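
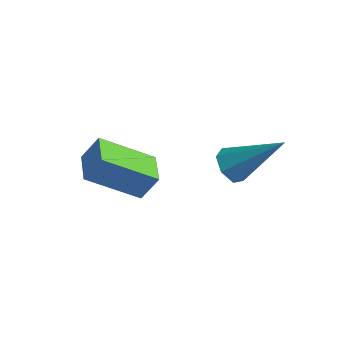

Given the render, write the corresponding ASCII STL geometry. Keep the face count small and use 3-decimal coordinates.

solid 
facet normal -0.628 0.774 -0.073
outer loop
vertex 0.028 -0.962 -1.135
vertex 0.41 -0.574 -0.308
vertex 1.366 0.022 -2.214
endloop
endfacet
facet normal -0.386 -0.392 -0.835
outer loop
vertex 2.07 -0.846 -2.132
vertex 0.028 -0.962 -1.135
vertex 1.366 0.022 -2.214
endloop
endfacet
facet normal -0.628 0.775 -0.073
outer loop
vertex 1.366 0.022 -2.214
vertex 0.41 -0.574 -0.308
vertex 1.748 0.409 -1.387
endloop
endfacet
facet normal 0.676 0.497 -0.545
outer loop
vertex 1.748 0.409 -1.387
vertex 2.07 -0.846 -2.132
vertex 1.366 0.022 -2.214
endloop
endfacet
facet normal -0.676 -0.496 0.545
outer loop
vertex 0.028 -0.962 -1.135
vertex 1.114 -1.442 -0.226
vertex 0.41 -0.574 -0.308
endloop
endfacet
facet normal -0.386 -0.392 -0.835
outer loop
vertex 0.732 -1.829 -1.053
vertex 0.028 -0.962 -1.135
vertex 2.07 -0.846 -2.132
endloop
endfacet
facet normal -0.676 -0.497 0.545
outer loop
vertex 0.732 -1.829 -1.053
vertex 1.114 -1.442 -0.226
vertex 0.028 -0.962 -1.135
endloop
endfacet
facet normal 0.386 0.392 0.835
outer loop
vertex 0.41 -0.574 -0.308
vertex 1.114 -1.442 -0.226
vertex 1.748 0.409 -1.387
endloop
endfacet
facet normal 0.675 0.497 -0.545
outer loop
vertex 2.452 -0.458 -1.305
vertex 2.07 -0.846 -2.132
vertex 1.748 0.409 -1.387
endloop
endfacet
facet normal 0.385 0.392 0.835
outer loop
vertex 1.748 0.409 -1.387
vertex 1.114 -1.442 -0.226
vertex 2.452 -0.458 -1.305
endloop
endfacet
facet normal 0.628 -0.775 0.073
outer loop
vertex 2.452 -0.458 -1.305
vertex 0.732 -1.829 -1.053
vertex 2.07 -0.846 -2.132
endloop
endfacet
facet normal 0.628 -0.775 0.072
outer loop
vertex 1.114 -1.442 -0.226
vertex 0.732 -1.829 -1.053
vertex 2.452 -0.458 -1.305
endloop
endfacet
facet normal -0.675 -0.336 -0.657
outer loop
vertex 3.55 1.94 -3.024
vertex 3.133 2.45 -2.856
vertex 3.611 2.435 -3.34
endloop
endfacet
facet normal 0.887 -0.321 -0.332
outer loop
vertex 3.55 1.94 -3.024
vertex 3.611 2.435 -3.34
vertex 4.587 3.17 -1.444
endloop
endfacet
facet normal -0.676 -0.334 -0.657
outer loop
vertex 3.611 2.435 -3.34
vertex 3.133 2.45 -2.856
vertex 3.313 2.941 -3.291
endloop
endfacet
facet normal 0.701 0.465 -0.541
outer loop
vertex 3.611 2.435 -3.34
vertex 3.313 2.941 -3.291
vertex 4.587 3.17 -1.444
endloop
endfacet
facet normal -0.676 -0.334 -0.657
outer loop
vertex 3.313 2.941 -3.291
vertex 3.133 2.45 -2.856
vertex 2.88 3.079 -2.915
endloop
endfacet
facet normal 0.128 0.970 -0.208
outer loop
vertex 3.313 2.941 -3.291
vertex 2.88 3.079 -2.915
vertex 4.587 3.17 -1.444
endloop
endfacet
facet normal -0.676 -0.334 -0.657
outer loop
vertex 2.88 3.079 -2.915
vertex 3.133 2.45 -2.856
vertex 2.637 2.743 -2.494
endloop
endfacet
facet normal -0.403 0.814 0.417
outer loop
vertex 2.88 3.079 -2.915
vertex 2.637 2.743 -2.494
vertex 4.587 3.17 -1.444
endloop
endfacet
facet normal -0.677 -0.335 -0.656
outer loop
vertex 2.637 2.743 -2.494
vertex 3.133 2.45 -2.856
vertex 2.769 2.187 -2.346
endloop
endfacet
facet normal -0.490 0.114 0.864
outer loop
vertex 2.637 2.743 -2.494
vertex 2.769 2.187 -2.346
vertex 4.587 3.17 -1.444
endloop
endfacet
facet normal -0.677 -0.335 -0.656
outer loop
vertex 2.769 2.187 -2.346
vertex 3.133 2.45 -2.856
vertex 3.175 1.829 -2.582
endloop
endfacet
facet normal -0.069 -0.602 0.795
outer loop
vertex 2.769 2.187 -2.346
vertex 3.175 1.829 -2.582
vertex 4.587 3.17 -1.444
endloop
endfacet
facet normal -0.675 -0.336 -0.657
outer loop
vertex 3.175 1.829 -2.582
vertex 3.133 2.45 -2.856
vertex 3.55 1.94 -3.024
endloop
endfacet
facet normal 0.545 -0.796 0.262
outer loop
vertex 3.175 1.829 -2.582
vertex 3.55 1.94 -3.024
vertex 4.587 3.17 -1.444
endloop
endfacet

endsolid


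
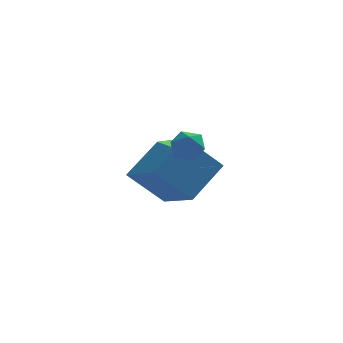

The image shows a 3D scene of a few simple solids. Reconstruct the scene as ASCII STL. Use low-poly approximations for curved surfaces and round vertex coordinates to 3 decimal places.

solid 
facet normal -0.699 -0.067 0.712
outer loop
vertex 2.324 1.042 0.977
vertex 3.464 2.172 2.203
vertex 1.38 2.818 0.218
endloop
endfacet
facet normal -0.564 -0.559 -0.607
outer loop
vertex 2.736 2.948 -1.163
vertex 2.324 1.042 0.977
vertex 1.38 2.818 0.218
endloop
endfacet
facet normal -0.699 -0.067 0.712
outer loop
vertex 1.38 2.818 0.218
vertex 3.464 2.172 2.203
vertex 2.52 3.948 1.444
endloop
endfacet
facet normal -0.439 0.826 -0.353
outer loop
vertex 2.52 3.948 1.444
vertex 2.736 2.948 -1.163
vertex 1.38 2.818 0.218
endloop
endfacet
facet normal 0.439 -0.826 0.353
outer loop
vertex 2.324 1.042 0.977
vertex 4.82 2.302 0.822
vertex 3.464 2.172 2.203
endloop
endfacet
facet normal -0.564 -0.559 -0.607
outer loop
vertex 3.68 1.172 -0.404
vertex 2.324 1.042 0.977
vertex 2.736 2.948 -1.163
endloop
endfacet
facet normal 0.439 -0.826 0.353
outer loop
vertex 3.68 1.172 -0.404
vertex 4.82 2.302 0.822
vertex 2.324 1.042 0.977
endloop
endfacet
facet normal 0.564 0.559 0.607
outer loop
vertex 3.464 2.172 2.203
vertex 4.82 2.302 0.822
vertex 2.52 3.948 1.444
endloop
endfacet
facet normal -0.439 0.826 -0.353
outer loop
vertex 3.876 4.078 0.063
vertex 2.736 2.948 -1.163
vertex 2.52 3.948 1.444
endloop
endfacet
facet normal 0.564 0.559 0.607
outer loop
vertex 2.52 3.948 1.444
vertex 4.82 2.302 0.822
vertex 3.876 4.078 0.063
endloop
endfacet
facet normal 0.699 0.067 -0.712
outer loop
vertex 3.876 4.078 0.063
vertex 3.68 1.172 -0.404
vertex 2.736 2.948 -1.163
endloop
endfacet
facet normal 0.699 0.067 -0.712
outer loop
vertex 4.82 2.302 0.822
vertex 3.68 1.172 -0.404
vertex 3.876 4.078 0.063
endloop
endfacet
facet normal -0.255 0.910 -0.327
outer loop
vertex 3.387 -0.725 2.417
vertex 2.9 -0.685 2.909
vertex 3.543 -0.458 3.039
endloop
endfacet
facet normal 0.438 0.781 -0.445
outer loop
vertex 3.387 -0.725 2.417
vertex 3.543 -0.458 3.039
vertex 3.988 -0.887 2.724
endloop
endfacet
facet normal 0.488 0.197 -0.851
outer loop
vertex 3.387 -0.725 2.417
vertex 3.988 -0.887 2.724
vertex 3.621 -1.379 2.4
endloop
endfacet
facet normal -0.174 -0.037 -0.984
outer loop
vertex 3.387 -0.725 2.417
vertex 3.621 -1.379 2.4
vertex 2.948 -1.253 2.514
endloop
endfacet
facet normal -0.633 0.405 -0.660
outer loop
vertex 3.387 -0.725 2.417
vertex 2.948 -1.253 2.514
vertex 2.9 -0.685 2.909
endloop
endfacet
facet normal 0.746 0.640 0.183
outer loop
vertex 3.988 -0.887 2.724
vertex 3.543 -0.458 3.039
vertex 3.872 -0.947 3.406
endloop
endfacet
facet normal -0.375 0.849 0.372
outer loop
vertex 3.543 -0.458 3.039
vertex 2.9 -0.685 2.909
vertex 3.199 -0.821 3.52
endloop
endfacet
facet normal -0.986 0.031 -0.165
outer loop
vertex 2.9 -0.685 2.909
vertex 2.948 -1.253 2.514
vertex 2.832 -1.313 3.196
endloop
endfacet
facet normal -0.244 -0.682 -0.689
outer loop
vertex 2.948 -1.253 2.514
vertex 3.621 -1.379 2.4
vertex 3.277 -1.742 2.881
endloop
endfacet
facet normal 0.827 -0.305 -0.473
outer loop
vertex 3.621 -1.379 2.4
vertex 3.988 -0.887 2.724
vertex 3.92 -1.515 3.011
endloop
endfacet
facet normal 0.174 0.037 0.984
outer loop
vertex 3.433 -1.475 3.503
vertex 3.872 -0.947 3.406
vertex 3.199 -0.821 3.52
endloop
endfacet
facet normal -0.488 -0.197 0.851
outer loop
vertex 3.433 -1.475 3.503
vertex 3.199 -0.821 3.52
vertex 2.832 -1.313 3.196
endloop
endfacet
facet normal -0.438 -0.781 0.445
outer loop
vertex 3.433 -1.475 3.503
vertex 2.832 -1.313 3.196
vertex 3.277 -1.742 2.881
endloop
endfacet
facet normal 0.255 -0.910 0.327
outer loop
vertex 3.433 -1.475 3.503
vertex 3.277 -1.742 2.881
vertex 3.92 -1.515 3.011
endloop
endfacet
facet normal 0.633 -0.405 0.660
outer loop
vertex 3.433 -1.475 3.503
vertex 3.92 -1.515 3.011
vertex 3.872 -0.947 3.406
endloop
endfacet
facet normal 0.244 0.682 0.689
outer loop
vertex 3.199 -0.821 3.52
vertex 3.872 -0.947 3.406
vertex 3.543 -0.458 3.039
endloop
endfacet
facet normal -0.827 0.305 0.473
outer loop
vertex 2.832 -1.313 3.196
vertex 3.199 -0.821 3.52
vertex 2.9 -0.685 2.909
endloop
endfacet
facet normal -0.746 -0.640 -0.183
outer loop
vertex 3.277 -1.742 2.881
vertex 2.832 -1.313 3.196
vertex 2.948 -1.253 2.514
endloop
endfacet
facet normal 0.375 -0.849 -0.372
outer loop
vertex 3.92 -1.515 3.011
vertex 3.277 -1.742 2.881
vertex 3.621 -1.379 2.4
endloop
endfacet
facet normal 0.986 -0.031 0.165
outer loop
vertex 3.872 -0.947 3.406
vertex 3.92 -1.515 3.011
vertex 3.988 -0.887 2.724
endloop
endfacet

endsolid


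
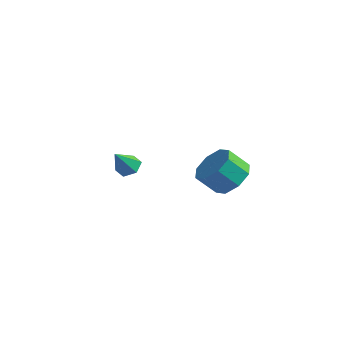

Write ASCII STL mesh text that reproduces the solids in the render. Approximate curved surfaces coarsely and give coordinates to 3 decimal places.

solid 
facet normal 0.574 0.377 -0.727
outer loop
vertex 1.847 2.161 -2.743
vertex 1.243 2.766 -2.906
vertex 1.937 2.715 -2.385
endloop
endfacet
facet normal 0.808 -0.407 0.427
outer loop
vertex 1.847 2.161 -2.743
vertex 1.937 2.715 -2.385
vertex 1.221 1.749 -1.951
endloop
endfacet
facet normal 0.808 -0.408 0.425
outer loop
vertex 1.221 1.749 -1.951
vertex 1.937 2.715 -2.385
vertex 1.312 2.303 -1.592
endloop
endfacet
facet normal -0.574 -0.377 0.727
outer loop
vertex 1.221 1.749 -1.951
vertex 1.312 2.303 -1.592
vertex 0.617 2.354 -2.114
endloop
endfacet
facet normal 0.573 0.378 -0.727
outer loop
vertex 1.937 2.715 -2.385
vertex 1.243 2.766 -2.906
vertex 1.621 3.298 -2.331
endloop
endfacet
facet normal 0.668 0.299 0.682
outer loop
vertex 1.937 2.715 -2.385
vertex 1.621 3.298 -2.331
vertex 1.312 2.303 -1.592
endloop
endfacet
facet normal 0.666 0.300 0.683
outer loop
vertex 1.312 2.303 -1.592
vertex 1.621 3.298 -2.331
vertex 0.995 2.886 -1.539
endloop
endfacet
facet normal -0.574 -0.378 0.727
outer loop
vertex 1.312 2.303 -1.592
vertex 0.995 2.886 -1.539
vertex 0.617 2.354 -2.114
endloop
endfacet
facet normal 0.573 0.378 -0.727
outer loop
vertex 1.621 3.298 -2.331
vertex 1.243 2.766 -2.906
vertex 1.083 3.57 -2.614
endloop
endfacet
facet normal 0.136 0.831 0.540
outer loop
vertex 1.621 3.298 -2.331
vertex 1.083 3.57 -2.614
vertex 0.995 2.886 -1.539
endloop
endfacet
facet normal 0.136 0.831 0.540
outer loop
vertex 0.995 2.886 -1.539
vertex 1.083 3.57 -2.614
vertex 0.458 3.158 -1.822
endloop
endfacet
facet normal -0.574 -0.377 0.727
outer loop
vertex 0.995 2.886 -1.539
vertex 0.458 3.158 -1.822
vertex 0.617 2.354 -2.114
endloop
endfacet
facet normal 0.575 0.378 -0.726
outer loop
vertex 1.083 3.57 -2.614
vertex 1.243 2.766 -2.906
vertex 0.639 3.371 -3.069
endloop
endfacet
facet normal -0.475 0.876 0.081
outer loop
vertex 1.083 3.57 -2.614
vertex 0.639 3.371 -3.069
vertex 0.458 3.158 -1.822
endloop
endfacet
facet normal -0.475 0.876 0.081
outer loop
vertex 0.458 3.158 -1.822
vertex 0.639 3.371 -3.069
vertex 0.013 2.959 -2.277
endloop
endfacet
facet normal -0.574 -0.377 0.727
outer loop
vertex 0.458 3.158 -1.822
vertex 0.013 2.959 -2.277
vertex 0.617 2.354 -2.114
endloop
endfacet
facet normal 0.574 0.377 -0.727
outer loop
vertex 0.639 3.371 -3.069
vertex 1.243 2.766 -2.906
vertex 0.548 2.817 -3.428
endloop
endfacet
facet normal -0.807 0.408 -0.426
outer loop
vertex 0.639 3.371 -3.069
vertex 0.548 2.817 -3.428
vertex 0.013 2.959 -2.277
endloop
endfacet
facet normal -0.808 0.407 -0.426
outer loop
vertex 0.013 2.959 -2.277
vertex 0.548 2.817 -3.428
vertex -0.077 2.405 -2.635
endloop
endfacet
facet normal -0.574 -0.377 0.727
outer loop
vertex 0.013 2.959 -2.277
vertex -0.077 2.405 -2.635
vertex 0.617 2.354 -2.114
endloop
endfacet
facet normal 0.574 0.378 -0.727
outer loop
vertex 0.548 2.817 -3.428
vertex 1.243 2.766 -2.906
vertex 0.865 2.234 -3.481
endloop
endfacet
facet normal -0.667 -0.301 -0.682
outer loop
vertex 0.548 2.817 -3.428
vertex 0.865 2.234 -3.481
vertex -0.077 2.405 -2.635
endloop
endfacet
facet normal -0.667 -0.298 -0.683
outer loop
vertex -0.077 2.405 -2.635
vertex 0.865 2.234 -3.481
vertex 0.239 1.822 -2.689
endloop
endfacet
facet normal -0.573 -0.378 0.727
outer loop
vertex -0.077 2.405 -2.635
vertex 0.239 1.822 -2.689
vertex 0.617 2.354 -2.114
endloop
endfacet
facet normal 0.574 0.377 -0.727
outer loop
vertex 0.865 2.234 -3.481
vertex 1.243 2.766 -2.906
vertex 1.402 1.962 -3.198
endloop
endfacet
facet normal -0.136 -0.831 -0.540
outer loop
vertex 0.865 2.234 -3.481
vertex 1.402 1.962 -3.198
vertex 0.239 1.822 -2.689
endloop
endfacet
facet normal -0.136 -0.831 -0.540
outer loop
vertex 0.239 1.822 -2.689
vertex 1.402 1.962 -3.198
vertex 0.777 1.55 -2.406
endloop
endfacet
facet normal -0.573 -0.378 0.727
outer loop
vertex 0.239 1.822 -2.689
vertex 0.777 1.55 -2.406
vertex 0.617 2.354 -2.114
endloop
endfacet
facet normal 0.574 0.377 -0.727
outer loop
vertex 1.402 1.962 -3.198
vertex 1.243 2.766 -2.906
vertex 1.847 2.161 -2.743
endloop
endfacet
facet normal 0.475 -0.876 -0.081
outer loop
vertex 1.402 1.962 -3.198
vertex 1.847 2.161 -2.743
vertex 0.777 1.55 -2.406
endloop
endfacet
facet normal 0.475 -0.876 -0.080
outer loop
vertex 0.777 1.55 -2.406
vertex 1.847 2.161 -2.743
vertex 1.221 1.749 -1.951
endloop
endfacet
facet normal -0.575 -0.378 0.726
outer loop
vertex 0.777 1.55 -2.406
vertex 1.221 1.749 -1.951
vertex 0.617 2.354 -2.114
endloop
endfacet
facet normal 0.150 0.553 -0.820
outer loop
vertex -3.279 3.681 -4.074
vertex -3.721 3.439 -4.318
vertex -3.788 3.905 -4.016
endloop
endfacet
facet normal 0.301 0.468 0.831
outer loop
vertex -3.279 3.681 -4.074
vertex -3.788 3.905 -4.016
vertex -3.899 2.781 -3.342
endloop
endfacet
facet normal 0.150 0.553 -0.820
outer loop
vertex -3.788 3.905 -4.016
vertex -3.721 3.439 -4.318
vertex -4.23 3.663 -4.26
endloop
endfacet
facet normal -0.608 0.452 0.653
outer loop
vertex -3.788 3.905 -4.016
vertex -4.23 3.663 -4.26
vertex -3.899 2.781 -3.342
endloop
endfacet
facet normal 0.150 0.553 -0.820
outer loop
vertex -4.23 3.663 -4.26
vertex -3.721 3.439 -4.318
vertex -4.163 3.197 -4.562
endloop
endfacet
facet normal -0.965 -0.225 0.132
outer loop
vertex -4.23 3.663 -4.26
vertex -4.163 3.197 -4.562
vertex -3.899 2.781 -3.342
endloop
endfacet
facet normal 0.150 0.552 -0.820
outer loop
vertex -4.163 3.197 -4.562
vertex -3.721 3.439 -4.318
vertex -3.653 2.972 -4.62
endloop
endfacet
facet normal -0.415 -0.885 -0.212
outer loop
vertex -4.163 3.197 -4.562
vertex -3.653 2.972 -4.62
vertex -3.899 2.781 -3.342
endloop
endfacet
facet normal 0.150 0.552 -0.820
outer loop
vertex -3.653 2.972 -4.62
vertex -3.721 3.439 -4.318
vertex -3.211 3.214 -4.376
endloop
endfacet
facet normal 0.495 -0.868 -0.035
outer loop
vertex -3.653 2.972 -4.62
vertex -3.211 3.214 -4.376
vertex -3.899 2.781 -3.342
endloop
endfacet
facet normal 0.150 0.552 -0.820
outer loop
vertex -3.211 3.214 -4.376
vertex -3.721 3.439 -4.318
vertex -3.279 3.681 -4.074
endloop
endfacet
facet normal 0.852 -0.191 0.487
outer loop
vertex -3.211 3.214 -4.376
vertex -3.279 3.681 -4.074
vertex -3.899 2.781 -3.342
endloop
endfacet

endsolid


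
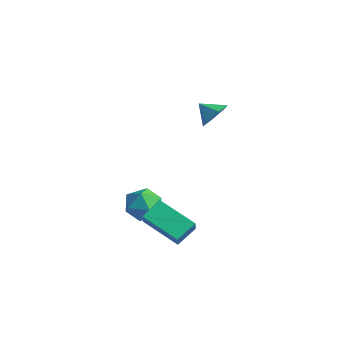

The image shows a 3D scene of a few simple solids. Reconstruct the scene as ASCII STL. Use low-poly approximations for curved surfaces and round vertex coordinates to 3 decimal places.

solid 
facet normal 0.157 0.369 0.916
outer loop
vertex -3.199 -1.353 -3.009
vertex -2.626 -2.189 -2.771
vertex -2.173 -1.349 -3.187
endloop
endfacet
facet normal 0.073 0.894 0.441
outer loop
vertex -3.199 -1.353 -3.009
vertex -2.173 -1.349 -3.187
vertex -2.825 -0.948 -3.892
endloop
endfacet
facet normal -0.565 0.814 0.134
outer loop
vertex -3.199 -1.353 -3.009
vertex -2.825 -0.948 -3.892
vertex -3.681 -1.539 -3.912
endloop
endfacet
facet normal -0.876 0.237 0.419
outer loop
vertex -3.199 -1.353 -3.009
vertex -3.681 -1.539 -3.912
vertex -3.558 -2.307 -3.22
endloop
endfacet
facet normal -0.430 -0.038 0.902
outer loop
vertex -3.199 -1.353 -3.009
vertex -3.558 -2.307 -3.22
vertex -2.626 -2.189 -2.771
endloop
endfacet
facet normal 0.572 0.818 -0.063
outer loop
vertex -2.825 -0.948 -3.892
vertex -2.173 -1.349 -3.187
vertex -2.022 -1.533 -4.2
endloop
endfacet
facet normal 0.709 -0.033 0.704
outer loop
vertex -2.173 -1.349 -3.187
vertex -2.626 -2.189 -2.771
vertex -1.899 -2.301 -3.508
endloop
endfacet
facet normal -0.241 -0.690 0.682
outer loop
vertex -2.626 -2.189 -2.771
vertex -3.558 -2.307 -3.22
vertex -2.755 -2.892 -3.528
endloop
endfacet
facet normal -0.965 -0.244 -0.099
outer loop
vertex -3.558 -2.307 -3.22
vertex -3.681 -1.539 -3.912
vertex -3.407 -2.491 -4.233
endloop
endfacet
facet normal -0.462 0.688 -0.560
outer loop
vertex -3.681 -1.539 -3.912
vertex -2.825 -0.948 -3.892
vertex -2.954 -1.651 -4.649
endloop
endfacet
facet normal 0.876 -0.237 -0.419
outer loop
vertex -2.381 -2.487 -4.411
vertex -2.022 -1.533 -4.2
vertex -1.899 -2.301 -3.508
endloop
endfacet
facet normal 0.565 -0.814 -0.134
outer loop
vertex -2.381 -2.487 -4.411
vertex -1.899 -2.301 -3.508
vertex -2.755 -2.892 -3.528
endloop
endfacet
facet normal -0.073 -0.894 -0.441
outer loop
vertex -2.381 -2.487 -4.411
vertex -2.755 -2.892 -3.528
vertex -3.407 -2.491 -4.233
endloop
endfacet
facet normal -0.157 -0.369 -0.916
outer loop
vertex -2.381 -2.487 -4.411
vertex -3.407 -2.491 -4.233
vertex -2.954 -1.651 -4.649
endloop
endfacet
facet normal 0.430 0.038 -0.902
outer loop
vertex -2.381 -2.487 -4.411
vertex -2.954 -1.651 -4.649
vertex -2.022 -1.533 -4.2
endloop
endfacet
facet normal 0.965 0.244 0.099
outer loop
vertex -1.899 -2.301 -3.508
vertex -2.022 -1.533 -4.2
vertex -2.173 -1.349 -3.187
endloop
endfacet
facet normal 0.462 -0.688 0.560
outer loop
vertex -2.755 -2.892 -3.528
vertex -1.899 -2.301 -3.508
vertex -2.626 -2.189 -2.771
endloop
endfacet
facet normal -0.572 -0.818 0.063
outer loop
vertex -3.407 -2.491 -4.233
vertex -2.755 -2.892 -3.528
vertex -3.558 -2.307 -3.22
endloop
endfacet
facet normal -0.709 0.033 -0.704
outer loop
vertex -2.954 -1.651 -4.649
vertex -3.407 -2.491 -4.233
vertex -3.681 -1.539 -3.912
endloop
endfacet
facet normal 0.241 0.690 -0.682
outer loop
vertex -2.022 -1.533 -4.2
vertex -2.954 -1.651 -4.649
vertex -2.825 -0.948 -3.892
endloop
endfacet
facet normal -0.884 -0.235 0.405
outer loop
vertex -1.217 -3.302 -3.185
vertex -1.223 -2.215 -2.569
vertex -1.671 -2.882 -3.932
endloop
endfacet
facet normal 0.005 -0.870 -0.492
outer loop
vertex 0.203 -2.385 -4.791
vertex -1.217 -3.302 -3.185
vertex -1.671 -2.882 -3.932
endloop
endfacet
facet normal -0.884 -0.234 0.405
outer loop
vertex -1.671 -2.882 -3.932
vertex -1.223 -2.215 -2.569
vertex -1.677 -1.794 -3.316
endloop
endfacet
facet normal -0.468 0.433 -0.770
outer loop
vertex -1.677 -1.794 -3.316
vertex 0.203 -2.385 -4.791
vertex -1.671 -2.882 -3.932
endloop
endfacet
facet normal 0.468 -0.434 0.770
outer loop
vertex -1.217 -3.302 -3.185
vertex 0.651 -1.718 -3.428
vertex -1.223 -2.215 -2.569
endloop
endfacet
facet normal 0.004 -0.870 -0.493
outer loop
vertex 0.657 -2.806 -4.044
vertex -1.217 -3.302 -3.185
vertex 0.203 -2.385 -4.791
endloop
endfacet
facet normal 0.468 -0.434 0.770
outer loop
vertex 0.657 -2.806 -4.044
vertex 0.651 -1.718 -3.428
vertex -1.217 -3.302 -3.185
endloop
endfacet
facet normal -0.005 0.870 0.493
outer loop
vertex -1.223 -2.215 -2.569
vertex 0.651 -1.718 -3.428
vertex -1.677 -1.794 -3.316
endloop
endfacet
facet normal -0.468 0.434 -0.770
outer loop
vertex 0.197 -1.298 -4.175
vertex 0.203 -2.385 -4.791
vertex -1.677 -1.794 -3.316
endloop
endfacet
facet normal -0.005 0.870 0.492
outer loop
vertex -1.677 -1.794 -3.316
vertex 0.651 -1.718 -3.428
vertex 0.197 -1.298 -4.175
endloop
endfacet
facet normal 0.884 0.234 -0.405
outer loop
vertex 0.197 -1.298 -4.175
vertex 0.657 -2.806 -4.044
vertex 0.203 -2.385 -4.791
endloop
endfacet
facet normal 0.884 0.234 -0.405
outer loop
vertex 0.651 -1.718 -3.428
vertex 0.657 -2.806 -4.044
vertex 0.197 -1.298 -4.175
endloop
endfacet
facet normal 0.761 0.298 -0.576
outer loop
vertex 0.03 0.236 2.931
vertex -0.514 0.505 2.351
vertex -0.258 1.025 2.959
endloop
endfacet
facet normal 0.014 -0.030 0.999
outer loop
vertex 0.03 0.236 2.931
vertex -0.258 1.025 2.959
vertex -1.306 0.195 2.949
endloop
endfacet
facet normal 0.761 0.298 -0.576
outer loop
vertex -0.258 1.025 2.959
vertex -0.514 0.505 2.351
vertex -0.802 1.294 2.379
endloop
endfacet
facet normal -0.454 0.565 0.688
outer loop
vertex -0.258 1.025 2.959
vertex -0.802 1.294 2.379
vertex -1.306 0.195 2.949
endloop
endfacet
facet normal 0.762 0.298 -0.575
outer loop
vertex -0.802 1.294 2.379
vertex -0.514 0.505 2.351
vertex -1.058 0.774 1.77
endloop
endfacet
facet normal -0.905 0.425 0.018
outer loop
vertex -0.802 1.294 2.379
vertex -1.058 0.774 1.77
vertex -1.306 0.195 2.949
endloop
endfacet
facet normal 0.762 0.299 -0.575
outer loop
vertex -1.058 0.774 1.77
vertex -0.514 0.505 2.351
vertex -0.77 -0.014 1.742
endloop
endfacet
facet normal -0.887 -0.312 -0.340
outer loop
vertex -1.058 0.774 1.77
vertex -0.77 -0.014 1.742
vertex -1.306 0.195 2.949
endloop
endfacet
facet normal 0.762 0.299 -0.575
outer loop
vertex -0.77 -0.014 1.742
vertex -0.514 0.505 2.351
vertex -0.226 -0.283 2.323
endloop
endfacet
facet normal -0.418 -0.908 -0.029
outer loop
vertex -0.77 -0.014 1.742
vertex -0.226 -0.283 2.323
vertex -1.306 0.195 2.949
endloop
endfacet
facet normal 0.761 0.299 -0.576
outer loop
vertex -0.226 -0.283 2.323
vertex -0.514 0.505 2.351
vertex 0.03 0.236 2.931
endloop
endfacet
facet normal 0.032 -0.767 0.641
outer loop
vertex -0.226 -0.283 2.323
vertex 0.03 0.236 2.931
vertex -1.306 0.195 2.949
endloop
endfacet

endsolid


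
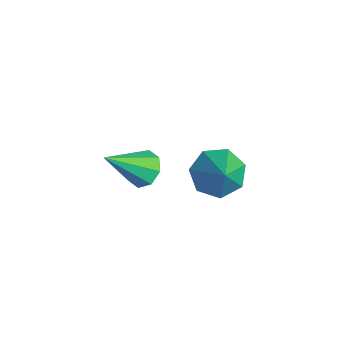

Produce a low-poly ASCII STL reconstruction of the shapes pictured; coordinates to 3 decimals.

solid 
facet normal -0.075 0.714 -0.696
outer loop
vertex -0.088 -0.603 -2.13
vertex -0.567 -0.218 -1.683
vertex 0.187 -0.231 -1.778
endloop
endfacet
facet normal 0.855 -0.500 -0.140
outer loop
vertex -0.088 -0.603 -2.13
vertex 0.187 -0.231 -1.778
vertex -0.413 -1.682 -0.257
endloop
endfacet
facet normal -0.075 0.714 -0.696
outer loop
vertex 0.187 -0.231 -1.778
vertex -0.567 -0.218 -1.683
vertex 0.02 0.149 -1.37
endloop
endfacet
facet normal 0.928 0.007 0.373
outer loop
vertex 0.187 -0.231 -1.778
vertex 0.02 0.149 -1.37
vertex -0.413 -1.682 -0.257
endloop
endfacet
facet normal -0.076 0.714 -0.696
outer loop
vertex 0.02 0.149 -1.37
vertex -0.567 -0.218 -1.683
vertex -0.49 0.314 -1.145
endloop
endfacet
facet normal 0.473 0.373 0.798
outer loop
vertex 0.02 0.149 -1.37
vertex -0.49 0.314 -1.145
vertex -0.413 -1.682 -0.257
endloop
endfacet
facet normal -0.075 0.714 -0.696
outer loop
vertex -0.49 0.314 -1.145
vertex -0.567 -0.218 -1.683
vertex -1.046 0.167 -1.236
endloop
endfacet
facet normal -0.247 0.386 0.889
outer loop
vertex -0.49 0.314 -1.145
vertex -1.046 0.167 -1.236
vertex -0.413 -1.682 -0.257
endloop
endfacet
facet normal -0.075 0.714 -0.696
outer loop
vertex -1.046 0.167 -1.236
vertex -0.567 -0.218 -1.683
vertex -1.321 -0.205 -1.588
endloop
endfacet
facet normal -0.806 0.037 0.591
outer loop
vertex -1.046 0.167 -1.236
vertex -1.321 -0.205 -1.588
vertex -0.413 -1.682 -0.257
endloop
endfacet
facet normal -0.075 0.715 -0.695
outer loop
vertex -1.321 -0.205 -1.588
vertex -0.567 -0.218 -1.683
vertex -1.154 -0.584 -1.996
endloop
endfacet
facet normal -0.879 -0.471 0.077
outer loop
vertex -1.321 -0.205 -1.588
vertex -1.154 -0.584 -1.996
vertex -0.413 -1.682 -0.257
endloop
endfacet
facet normal -0.075 0.715 -0.695
outer loop
vertex -1.154 -0.584 -1.996
vertex -0.567 -0.218 -1.683
vertex -0.644 -0.749 -2.221
endloop
endfacet
facet normal -0.424 -0.836 -0.347
outer loop
vertex -1.154 -0.584 -1.996
vertex -0.644 -0.749 -2.221
vertex -0.413 -1.682 -0.257
endloop
endfacet
facet normal -0.074 0.715 -0.695
outer loop
vertex -0.644 -0.749 -2.221
vertex -0.567 -0.218 -1.683
vertex -0.088 -0.603 -2.13
endloop
endfacet
facet normal 0.295 -0.849 -0.438
outer loop
vertex -0.644 -0.749 -2.221
vertex -0.088 -0.603 -2.13
vertex -0.413 -1.682 -0.257
endloop
endfacet
facet normal -0.697 0.150 -0.701
outer loop
vertex -1.119 2.886 -5.373
vertex -1.831 3.075 -4.625
vertex -1.196 3.755 -5.111
endloop
endfacet
facet normal 0.954 0.161 -0.254
outer loop
vertex -1.119 2.886 -5.373
vertex -1.196 3.755 -5.111
vertex -0.569 2.805 -3.355
endloop
endfacet
facet normal -0.697 0.150 -0.701
outer loop
vertex -1.196 3.755 -5.111
vertex -1.831 3.075 -4.625
vertex -1.751 4.112 -4.483
endloop
endfacet
facet normal 0.658 0.735 0.163
outer loop
vertex -1.196 3.755 -5.111
vertex -1.751 4.112 -4.483
vertex -0.569 2.805 -3.355
endloop
endfacet
facet normal -0.697 0.150 -0.701
outer loop
vertex -1.751 4.112 -4.483
vertex -1.831 3.075 -4.625
vertex -2.366 3.689 -3.962
endloop
endfacet
facet normal 0.110 0.704 0.701
outer loop
vertex -1.751 4.112 -4.483
vertex -2.366 3.689 -3.962
vertex -0.569 2.805 -3.355
endloop
endfacet
facet normal -0.698 0.149 -0.701
outer loop
vertex -2.366 3.689 -3.962
vertex -1.831 3.075 -4.625
vertex -2.578 2.803 -3.939
endloop
endfacet
facet normal -0.278 0.091 0.956
outer loop
vertex -2.366 3.689 -3.962
vertex -2.578 2.803 -3.939
vertex -0.569 2.805 -3.355
endloop
endfacet
facet normal -0.698 0.150 -0.701
outer loop
vertex -2.578 2.803 -3.939
vertex -1.831 3.075 -4.625
vertex -2.228 2.122 -4.433
endloop
endfacet
facet normal -0.213 -0.643 0.736
outer loop
vertex -2.578 2.803 -3.939
vertex -2.228 2.122 -4.433
vertex -0.569 2.805 -3.355
endloop
endfacet
facet normal -0.697 0.149 -0.701
outer loop
vertex -2.228 2.122 -4.433
vertex -1.831 3.075 -4.625
vertex -1.578 2.159 -5.071
endloop
endfacet
facet normal 0.255 -0.945 0.205
outer loop
vertex -2.228 2.122 -4.433
vertex -1.578 2.159 -5.071
vertex -0.569 2.805 -3.355
endloop
endfacet
facet normal -0.697 0.149 -0.701
outer loop
vertex -1.578 2.159 -5.071
vertex -1.831 3.075 -4.625
vertex -1.119 2.886 -5.373
endloop
endfacet
facet normal 0.775 -0.587 -0.235
outer loop
vertex -1.578 2.159 -5.071
vertex -1.119 2.886 -5.373
vertex -0.569 2.805 -3.355
endloop
endfacet

endsolid


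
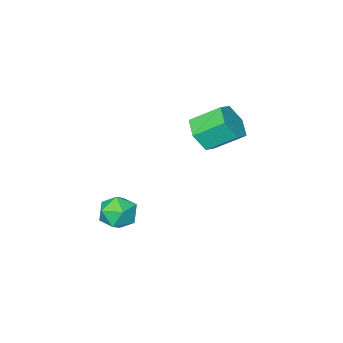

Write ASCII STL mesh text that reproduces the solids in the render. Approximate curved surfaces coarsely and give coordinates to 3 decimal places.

solid 
facet normal 0.572 -0.599 -0.560
outer loop
vertex -1.607 -1.161 4.245
vertex -2.013 -0.751 3.392
vertex -1.168 -0.336 3.811
endloop
endfacet
facet normal 0.701 0.002 0.713
outer loop
vertex -1.607 -1.161 4.245
vertex -1.168 -0.336 3.811
vertex -2.561 -0.159 5.181
endloop
endfacet
facet normal 0.701 0.003 0.713
outer loop
vertex -2.561 -0.159 5.181
vertex -1.168 -0.336 3.811
vertex -2.122 0.665 4.746
endloop
endfacet
facet normal -0.571 0.600 0.560
outer loop
vertex -2.561 -0.159 5.181
vertex -2.122 0.665 4.746
vertex -2.967 0.251 4.328
endloop
endfacet
facet normal 0.572 -0.599 -0.560
outer loop
vertex -1.168 -0.336 3.811
vertex -2.013 -0.751 3.392
vertex -1.574 0.074 2.958
endloop
endfacet
facet normal 0.720 0.694 -0.009
outer loop
vertex -1.168 -0.336 3.811
vertex -1.574 0.074 2.958
vertex -2.122 0.665 4.746
endloop
endfacet
facet normal 0.720 0.694 -0.009
outer loop
vertex -2.122 0.665 4.746
vertex -1.574 0.074 2.958
vertex -2.528 1.075 3.893
endloop
endfacet
facet normal -0.571 0.600 0.560
outer loop
vertex -2.122 0.665 4.746
vertex -2.528 1.075 3.893
vertex -2.967 0.251 4.328
endloop
endfacet
facet normal 0.572 -0.599 -0.560
outer loop
vertex -1.574 0.074 2.958
vertex -2.013 -0.751 3.392
vertex -2.419 -0.341 2.539
endloop
endfacet
facet normal 0.018 0.692 -0.722
outer loop
vertex -1.574 0.074 2.958
vertex -2.419 -0.341 2.539
vertex -2.528 1.075 3.893
endloop
endfacet
facet normal 0.018 0.692 -0.722
outer loop
vertex -2.528 1.075 3.893
vertex -2.419 -0.341 2.539
vertex -3.373 0.661 3.475
endloop
endfacet
facet normal -0.571 0.600 0.560
outer loop
vertex -2.528 1.075 3.893
vertex -3.373 0.661 3.475
vertex -2.967 0.251 4.328
endloop
endfacet
facet normal 0.571 -0.600 -0.560
outer loop
vertex -2.419 -0.341 2.539
vertex -2.013 -0.751 3.392
vertex -2.858 -1.165 2.974
endloop
endfacet
facet normal -0.702 -0.002 -0.713
outer loop
vertex -2.419 -0.341 2.539
vertex -2.858 -1.165 2.974
vertex -3.373 0.661 3.475
endloop
endfacet
facet normal -0.701 -0.002 -0.713
outer loop
vertex -3.373 0.661 3.475
vertex -2.858 -1.165 2.974
vertex -3.812 -0.164 3.909
endloop
endfacet
facet normal -0.572 0.599 0.560
outer loop
vertex -3.373 0.661 3.475
vertex -3.812 -0.164 3.909
vertex -2.967 0.251 4.328
endloop
endfacet
facet normal 0.571 -0.600 -0.560
outer loop
vertex -2.858 -1.165 2.974
vertex -2.013 -0.751 3.392
vertex -2.452 -1.575 3.827
endloop
endfacet
facet normal -0.720 -0.694 0.009
outer loop
vertex -2.858 -1.165 2.974
vertex -2.452 -1.575 3.827
vertex -3.812 -0.164 3.909
endloop
endfacet
facet normal -0.720 -0.694 0.009
outer loop
vertex -3.812 -0.164 3.909
vertex -2.452 -1.575 3.827
vertex -3.406 -0.574 4.762
endloop
endfacet
facet normal -0.572 0.599 0.560
outer loop
vertex -3.812 -0.164 3.909
vertex -3.406 -0.574 4.762
vertex -2.967 0.251 4.328
endloop
endfacet
facet normal 0.571 -0.600 -0.560
outer loop
vertex -2.452 -1.575 3.827
vertex -2.013 -0.751 3.392
vertex -1.607 -1.161 4.245
endloop
endfacet
facet normal -0.018 -0.692 0.722
outer loop
vertex -2.452 -1.575 3.827
vertex -1.607 -1.161 4.245
vertex -3.406 -0.574 4.762
endloop
endfacet
facet normal -0.018 -0.692 0.722
outer loop
vertex -3.406 -0.574 4.762
vertex -1.607 -1.161 4.245
vertex -2.561 -0.159 5.181
endloop
endfacet
facet normal -0.572 0.599 0.560
outer loop
vertex -3.406 -0.574 4.762
vertex -2.561 -0.159 5.181
vertex -2.967 0.251 4.328
endloop
endfacet
facet normal -0.618 -0.095 0.780
outer loop
vertex 1.935 -0.271 0.716
vertex 1.927 -1.241 0.591
vertex 2.597 -0.828 1.172
endloop
endfacet
facet normal -0.194 0.473 0.859
outer loop
vertex 1.935 -0.271 0.716
vertex 2.597 -0.828 1.172
vertex 2.867 0.019 0.767
endloop
endfacet
facet normal -0.298 0.906 0.301
outer loop
vertex 1.935 -0.271 0.716
vertex 2.867 0.019 0.767
vertex 2.365 0.13 -0.065
endloop
endfacet
facet normal -0.787 0.604 -0.123
outer loop
vertex 1.935 -0.271 0.716
vertex 2.365 0.13 -0.065
vertex 1.784 -0.649 -0.174
endloop
endfacet
facet normal -0.985 -0.014 0.173
outer loop
vertex 1.935 -0.271 0.716
vertex 1.784 -0.649 -0.174
vertex 1.927 -1.241 0.591
endloop
endfacet
facet normal 0.482 0.248 0.840
outer loop
vertex 2.867 0.019 0.767
vertex 2.597 -0.828 1.172
vertex 3.436 -0.771 0.674
endloop
endfacet
facet normal -0.204 -0.672 0.712
outer loop
vertex 2.597 -0.828 1.172
vertex 1.927 -1.241 0.591
vertex 2.855 -1.55 0.565
endloop
endfacet
facet normal -0.796 -0.542 -0.270
outer loop
vertex 1.927 -1.241 0.591
vertex 1.784 -0.649 -0.174
vertex 2.353 -1.439 -0.267
endloop
endfacet
facet normal -0.476 0.460 -0.749
outer loop
vertex 1.784 -0.649 -0.174
vertex 2.365 0.13 -0.065
vertex 2.623 -0.592 -0.672
endloop
endfacet
facet normal 0.314 0.947 -0.063
outer loop
vertex 2.365 0.13 -0.065
vertex 2.867 0.019 0.767
vertex 3.293 -0.179 -0.091
endloop
endfacet
facet normal 0.787 -0.604 0.123
outer loop
vertex 3.285 -1.149 -0.216
vertex 3.436 -0.771 0.674
vertex 2.855 -1.55 0.565
endloop
endfacet
facet normal 0.298 -0.906 -0.301
outer loop
vertex 3.285 -1.149 -0.216
vertex 2.855 -1.55 0.565
vertex 2.353 -1.439 -0.267
endloop
endfacet
facet normal 0.194 -0.473 -0.859
outer loop
vertex 3.285 -1.149 -0.216
vertex 2.353 -1.439 -0.267
vertex 2.623 -0.592 -0.672
endloop
endfacet
facet normal 0.618 0.095 -0.780
outer loop
vertex 3.285 -1.149 -0.216
vertex 2.623 -0.592 -0.672
vertex 3.293 -0.179 -0.091
endloop
endfacet
facet normal 0.985 0.014 -0.173
outer loop
vertex 3.285 -1.149 -0.216
vertex 3.293 -0.179 -0.091
vertex 3.436 -0.771 0.674
endloop
endfacet
facet normal 0.476 -0.460 0.749
outer loop
vertex 2.855 -1.55 0.565
vertex 3.436 -0.771 0.674
vertex 2.597 -0.828 1.172
endloop
endfacet
facet normal -0.314 -0.947 0.063
outer loop
vertex 2.353 -1.439 -0.267
vertex 2.855 -1.55 0.565
vertex 1.927 -1.241 0.591
endloop
endfacet
facet normal -0.482 -0.248 -0.840
outer loop
vertex 2.623 -0.592 -0.672
vertex 2.353 -1.439 -0.267
vertex 1.784 -0.649 -0.174
endloop
endfacet
facet normal 0.204 0.672 -0.712
outer loop
vertex 3.293 -0.179 -0.091
vertex 2.623 -0.592 -0.672
vertex 2.365 0.13 -0.065
endloop
endfacet
facet normal 0.796 0.542 0.270
outer loop
vertex 3.436 -0.771 0.674
vertex 3.293 -0.179 -0.091
vertex 2.867 0.019 0.767
endloop
endfacet

endsolid


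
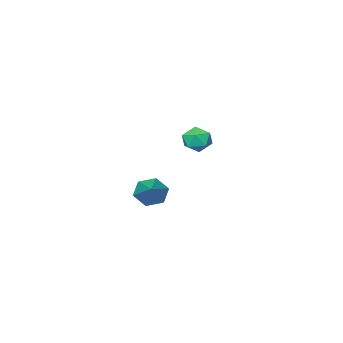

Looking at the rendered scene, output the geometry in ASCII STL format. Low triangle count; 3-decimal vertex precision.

solid 
facet normal -0.546 -0.699 -0.462
outer loop
vertex 2.199 1.905 0.747
vertex 1.881 1.794 1.291
vertex 1.666 2.234 0.88
endloop
endfacet
facet normal 0.259 0.692 -0.673
outer loop
vertex 2.199 1.905 0.747
vertex 1.666 2.234 0.88
vertex 2.799 2.966 2.069
endloop
endfacet
facet normal -0.546 -0.699 -0.462
outer loop
vertex 1.666 2.234 0.88
vertex 1.881 1.794 1.291
vertex 1.348 2.123 1.424
endloop
endfacet
facet normal -0.468 0.878 -0.095
outer loop
vertex 1.666 2.234 0.88
vertex 1.348 2.123 1.424
vertex 2.799 2.966 2.069
endloop
endfacet
facet normal -0.546 -0.698 -0.463
outer loop
vertex 1.348 2.123 1.424
vertex 1.881 1.794 1.291
vertex 1.562 1.683 1.835
endloop
endfacet
facet normal -0.558 0.405 0.724
outer loop
vertex 1.348 2.123 1.424
vertex 1.562 1.683 1.835
vertex 2.799 2.966 2.069
endloop
endfacet
facet normal -0.547 -0.698 -0.463
outer loop
vertex 1.562 1.683 1.835
vertex 1.881 1.794 1.291
vertex 2.095 1.353 1.703
endloop
endfacet
facet normal 0.081 -0.254 0.964
outer loop
vertex 1.562 1.683 1.835
vertex 2.095 1.353 1.703
vertex 2.799 2.966 2.069
endloop
endfacet
facet normal -0.547 -0.698 -0.462
outer loop
vertex 2.095 1.353 1.703
vertex 1.881 1.794 1.291
vertex 2.413 1.464 1.159
endloop
endfacet
facet normal 0.811 -0.441 0.384
outer loop
vertex 2.095 1.353 1.703
vertex 2.413 1.464 1.159
vertex 2.799 2.966 2.069
endloop
endfacet
facet normal -0.547 -0.698 -0.462
outer loop
vertex 2.413 1.464 1.159
vertex 1.881 1.794 1.291
vertex 2.199 1.905 0.747
endloop
endfacet
facet normal 0.900 0.032 -0.434
outer loop
vertex 2.413 1.464 1.159
vertex 2.199 1.905 0.747
vertex 2.799 2.966 2.069
endloop
endfacet
facet normal 0.114 0.890 0.442
outer loop
vertex -2.553 -0.558 1.721
vertex -2.922 -0.759 2.22
vertex -2.276 -0.849 2.235
endloop
endfacet
facet normal 0.684 0.728 0.044
outer loop
vertex -2.553 -0.558 1.721
vertex -2.276 -0.849 2.235
vertex -2.08 -0.997 1.631
endloop
endfacet
facet normal 0.463 0.627 -0.626
outer loop
vertex -2.553 -0.558 1.721
vertex -2.08 -0.997 1.631
vertex -2.603 -0.998 1.243
endloop
endfacet
facet normal -0.244 0.726 -0.643
outer loop
vertex -2.553 -0.558 1.721
vertex -2.603 -0.998 1.243
vertex -3.124 -0.851 1.607
endloop
endfacet
facet normal -0.459 0.888 0.018
outer loop
vertex -2.553 -0.558 1.721
vertex -3.124 -0.851 1.607
vertex -2.922 -0.759 2.22
endloop
endfacet
facet normal 0.953 0.111 0.282
outer loop
vertex -2.08 -0.997 1.631
vertex -2.276 -0.849 2.235
vertex -2.156 -1.469 2.073
endloop
endfacet
facet normal 0.030 0.371 0.928
outer loop
vertex -2.276 -0.849 2.235
vertex -2.922 -0.759 2.22
vertex -2.677 -1.322 2.437
endloop
endfacet
facet normal -0.898 0.370 0.240
outer loop
vertex -2.922 -0.759 2.22
vertex -3.124 -0.851 1.607
vertex -3.2 -1.323 2.049
endloop
endfacet
facet normal -0.548 0.111 -0.829
outer loop
vertex -3.124 -0.851 1.607
vertex -2.603 -0.998 1.243
vertex -3.004 -1.471 1.445
endloop
endfacet
facet normal 0.595 -0.050 -0.802
outer loop
vertex -2.603 -0.998 1.243
vertex -2.08 -0.997 1.631
vertex -2.358 -1.561 1.46
endloop
endfacet
facet normal 0.244 -0.726 0.643
outer loop
vertex -2.727 -1.762 1.959
vertex -2.156 -1.469 2.073
vertex -2.677 -1.322 2.437
endloop
endfacet
facet normal -0.463 -0.627 0.626
outer loop
vertex -2.727 -1.762 1.959
vertex -2.677 -1.322 2.437
vertex -3.2 -1.323 2.049
endloop
endfacet
facet normal -0.684 -0.728 -0.044
outer loop
vertex -2.727 -1.762 1.959
vertex -3.2 -1.323 2.049
vertex -3.004 -1.471 1.445
endloop
endfacet
facet normal -0.114 -0.890 -0.442
outer loop
vertex -2.727 -1.762 1.959
vertex -3.004 -1.471 1.445
vertex -2.358 -1.561 1.46
endloop
endfacet
facet normal 0.459 -0.888 -0.018
outer loop
vertex -2.727 -1.762 1.959
vertex -2.358 -1.561 1.46
vertex -2.156 -1.469 2.073
endloop
endfacet
facet normal 0.548 -0.111 0.829
outer loop
vertex -2.677 -1.322 2.437
vertex -2.156 -1.469 2.073
vertex -2.276 -0.849 2.235
endloop
endfacet
facet normal -0.595 0.050 0.802
outer loop
vertex -3.2 -1.323 2.049
vertex -2.677 -1.322 2.437
vertex -2.922 -0.759 2.22
endloop
endfacet
facet normal -0.953 -0.111 -0.282
outer loop
vertex -3.004 -1.471 1.445
vertex -3.2 -1.323 2.049
vertex -3.124 -0.851 1.607
endloop
endfacet
facet normal -0.030 -0.371 -0.928
outer loop
vertex -2.358 -1.561 1.46
vertex -3.004 -1.471 1.445
vertex -2.603 -0.998 1.243
endloop
endfacet
facet normal 0.898 -0.370 -0.240
outer loop
vertex -2.156 -1.469 2.073
vertex -2.358 -1.561 1.46
vertex -2.08 -0.997 1.631
endloop
endfacet

endsolid


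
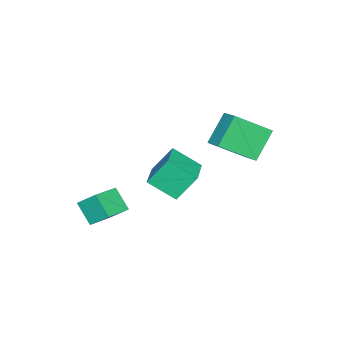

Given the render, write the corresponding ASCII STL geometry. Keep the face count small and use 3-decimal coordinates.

solid 
facet normal -0.432 0.700 -0.568
outer loop
vertex -1.955 4.201 3.066
vertex -1.387 4.809 3.383
vertex -0.986 3.884 1.939
endloop
endfacet
facet normal -0.638 -0.683 -0.356
outer loop
vertex -0.213 2.631 2.957
vertex -1.955 4.201 3.066
vertex -0.986 3.884 1.939
endloop
endfacet
facet normal -0.432 0.700 -0.568
outer loop
vertex -0.986 3.884 1.939
vertex -1.387 4.809 3.383
vertex -0.418 4.492 2.256
endloop
endfacet
facet normal 0.638 -0.209 -0.741
outer loop
vertex -0.418 4.492 2.256
vertex -0.213 2.631 2.957
vertex -0.986 3.884 1.939
endloop
endfacet
facet normal -0.638 0.209 0.741
outer loop
vertex -1.955 4.201 3.066
vertex -0.614 3.556 4.401
vertex -1.387 4.809 3.383
endloop
endfacet
facet normal -0.638 -0.683 -0.356
outer loop
vertex -1.182 2.948 4.084
vertex -1.955 4.201 3.066
vertex -0.213 2.631 2.957
endloop
endfacet
facet normal -0.638 0.209 0.741
outer loop
vertex -1.182 2.948 4.084
vertex -0.614 3.556 4.401
vertex -1.955 4.201 3.066
endloop
endfacet
facet normal 0.638 0.683 0.356
outer loop
vertex -1.387 4.809 3.383
vertex -0.614 3.556 4.401
vertex -0.418 4.492 2.256
endloop
endfacet
facet normal 0.638 -0.209 -0.741
outer loop
vertex 0.355 3.239 3.274
vertex -0.213 2.631 2.957
vertex -0.418 4.492 2.256
endloop
endfacet
facet normal 0.638 0.683 0.356
outer loop
vertex -0.418 4.492 2.256
vertex -0.614 3.556 4.401
vertex 0.355 3.239 3.274
endloop
endfacet
facet normal 0.432 -0.700 0.568
outer loop
vertex 0.355 3.239 3.274
vertex -1.182 2.948 4.084
vertex -0.213 2.631 2.957
endloop
endfacet
facet normal 0.432 -0.700 0.568
outer loop
vertex -0.614 3.556 4.401
vertex -1.182 2.948 4.084
vertex 0.355 3.239 3.274
endloop
endfacet
facet normal -0.932 0.232 -0.280
outer loop
vertex 1.507 -1.161 0.164
vertex 1.5 -0.41 0.81
vertex 1.91 -0.485 -0.618
endloop
endfacet
facet normal 0.007 -0.758 -0.652
outer loop
vertex 3.14 -0.79 -0.25
vertex 1.507 -1.161 0.164
vertex 1.91 -0.485 -0.618
endloop
endfacet
facet normal -0.932 0.230 -0.280
outer loop
vertex 1.91 -0.485 -0.618
vertex 1.5 -0.41 0.81
vertex 1.902 0.266 0.027
endloop
endfacet
facet normal 0.362 0.610 -0.705
outer loop
vertex 1.902 0.266 0.027
vertex 3.14 -0.79 -0.25
vertex 1.91 -0.485 -0.618
endloop
endfacet
facet normal -0.362 -0.610 0.705
outer loop
vertex 1.507 -1.161 0.164
vertex 2.73 -0.715 1.178
vertex 1.5 -0.41 0.81
endloop
endfacet
facet normal 0.007 -0.759 -0.651
outer loop
vertex 2.738 -1.466 0.533
vertex 1.507 -1.161 0.164
vertex 3.14 -0.79 -0.25
endloop
endfacet
facet normal -0.362 -0.609 0.705
outer loop
vertex 2.738 -1.466 0.533
vertex 2.73 -0.715 1.178
vertex 1.507 -1.161 0.164
endloop
endfacet
facet normal -0.007 0.759 0.651
outer loop
vertex 1.5 -0.41 0.81
vertex 2.73 -0.715 1.178
vertex 1.902 0.266 0.027
endloop
endfacet
facet normal 0.362 0.610 -0.705
outer loop
vertex 3.133 -0.039 0.396
vertex 3.14 -0.79 -0.25
vertex 1.902 0.266 0.027
endloop
endfacet
facet normal -0.007 0.758 0.652
outer loop
vertex 1.902 0.266 0.027
vertex 2.73 -0.715 1.178
vertex 3.133 -0.039 0.396
endloop
endfacet
facet normal 0.932 -0.231 0.279
outer loop
vertex 3.133 -0.039 0.396
vertex 2.738 -1.466 0.533
vertex 3.14 -0.79 -0.25
endloop
endfacet
facet normal 0.932 -0.231 0.280
outer loop
vertex 2.73 -0.715 1.178
vertex 2.738 -1.466 0.533
vertex 3.133 -0.039 0.396
endloop
endfacet
facet normal -0.944 -0.231 -0.235
outer loop
vertex 0.415 0.633 1.386
vertex -0.018 1.314 2.456
vertex 0.326 1.761 0.633
endloop
endfacet
facet normal 0.323 -0.508 -0.799
outer loop
vertex 1.818 2.126 1.004
vertex 0.415 0.633 1.386
vertex 0.326 1.761 0.633
endloop
endfacet
facet normal -0.944 -0.231 -0.235
outer loop
vertex 0.326 1.761 0.633
vertex -0.018 1.314 2.456
vertex -0.107 2.442 1.703
endloop
endfacet
facet normal -0.065 0.830 -0.554
outer loop
vertex -0.107 2.442 1.703
vertex 1.818 2.126 1.004
vertex 0.326 1.761 0.633
endloop
endfacet
facet normal 0.065 -0.830 0.554
outer loop
vertex 0.415 0.633 1.386
vertex 1.474 1.679 2.827
vertex -0.018 1.314 2.456
endloop
endfacet
facet normal 0.323 -0.508 -0.799
outer loop
vertex 1.907 0.998 1.757
vertex 0.415 0.633 1.386
vertex 1.818 2.126 1.004
endloop
endfacet
facet normal 0.065 -0.830 0.554
outer loop
vertex 1.907 0.998 1.757
vertex 1.474 1.679 2.827
vertex 0.415 0.633 1.386
endloop
endfacet
facet normal -0.323 0.508 0.799
outer loop
vertex -0.018 1.314 2.456
vertex 1.474 1.679 2.827
vertex -0.107 2.442 1.703
endloop
endfacet
facet normal -0.065 0.830 -0.554
outer loop
vertex 1.385 2.807 2.074
vertex 1.818 2.126 1.004
vertex -0.107 2.442 1.703
endloop
endfacet
facet normal -0.323 0.508 0.799
outer loop
vertex -0.107 2.442 1.703
vertex 1.474 1.679 2.827
vertex 1.385 2.807 2.074
endloop
endfacet
facet normal 0.944 0.231 0.235
outer loop
vertex 1.385 2.807 2.074
vertex 1.907 0.998 1.757
vertex 1.818 2.126 1.004
endloop
endfacet
facet normal 0.944 0.231 0.235
outer loop
vertex 1.474 1.679 2.827
vertex 1.907 0.998 1.757
vertex 1.385 2.807 2.074
endloop
endfacet

endsolid


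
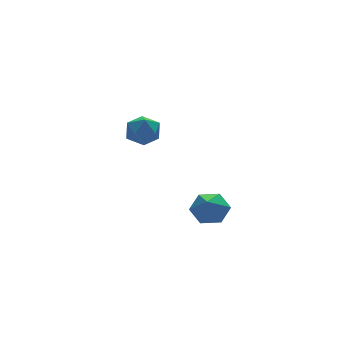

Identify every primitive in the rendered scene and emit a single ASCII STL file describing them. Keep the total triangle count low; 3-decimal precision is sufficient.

solid 
facet normal 0.417 0.570 -0.707
outer loop
vertex -1.333 -2.647 1.655
vertex -2.08 -2.977 0.948
vertex -2.258 -2.099 1.551
endloop
endfacet
facet normal 0.085 0.323 0.942
outer loop
vertex -1.333 -2.647 1.655
vertex -2.258 -2.099 1.551
vertex -2.86 -4.043 2.272
endloop
endfacet
facet normal 0.417 0.571 -0.708
outer loop
vertex -2.258 -2.099 1.551
vertex -2.08 -2.977 0.948
vertex -3.005 -2.429 0.845
endloop
endfacet
facet normal -0.714 0.427 0.555
outer loop
vertex -2.258 -2.099 1.551
vertex -3.005 -2.429 0.845
vertex -2.86 -4.043 2.272
endloop
endfacet
facet normal 0.417 0.571 -0.708
outer loop
vertex -3.005 -2.429 0.845
vertex -2.08 -2.977 0.948
vertex -2.827 -3.307 0.242
endloop
endfacet
facet normal -0.986 -0.151 -0.071
outer loop
vertex -3.005 -2.429 0.845
vertex -2.827 -3.307 0.242
vertex -2.86 -4.043 2.272
endloop
endfacet
facet normal 0.417 0.571 -0.708
outer loop
vertex -2.827 -3.307 0.242
vertex -2.08 -2.977 0.948
vertex -1.902 -3.855 0.345
endloop
endfacet
facet normal -0.459 -0.833 -0.309
outer loop
vertex -2.827 -3.307 0.242
vertex -1.902 -3.855 0.345
vertex -2.86 -4.043 2.272
endloop
endfacet
facet normal 0.417 0.570 -0.707
outer loop
vertex -1.902 -3.855 0.345
vertex -2.08 -2.977 0.948
vertex -1.155 -3.525 1.052
endloop
endfacet
facet normal 0.340 -0.937 0.078
outer loop
vertex -1.902 -3.855 0.345
vertex -1.155 -3.525 1.052
vertex -2.86 -4.043 2.272
endloop
endfacet
facet normal 0.417 0.570 -0.707
outer loop
vertex -1.155 -3.525 1.052
vertex -2.08 -2.977 0.948
vertex -1.333 -2.647 1.655
endloop
endfacet
facet normal 0.613 -0.359 0.704
outer loop
vertex -1.155 -3.525 1.052
vertex -1.333 -2.647 1.655
vertex -2.86 -4.043 2.272
endloop
endfacet
facet normal -0.179 0.347 0.920
outer loop
vertex -3.208 4.233 4.071
vertex -2.49 3.517 4.481
vertex -2.155 4.511 4.171
endloop
endfacet
facet normal -0.268 0.861 0.433
outer loop
vertex -3.208 4.233 4.071
vertex -2.155 4.511 4.171
vertex -2.711 4.79 3.271
endloop
endfacet
facet normal -0.766 0.642 -0.029
outer loop
vertex -3.208 4.233 4.071
vertex -2.711 4.79 3.271
vertex -3.39 3.969 3.026
endloop
endfacet
facet normal -0.985 -0.006 0.173
outer loop
vertex -3.208 4.233 4.071
vertex -3.39 3.969 3.026
vertex -3.254 3.182 3.773
endloop
endfacet
facet normal -0.622 -0.188 0.760
outer loop
vertex -3.208 4.233 4.071
vertex -3.254 3.182 3.773
vertex -2.49 3.517 4.481
endloop
endfacet
facet normal 0.346 0.935 0.076
outer loop
vertex -2.711 4.79 3.271
vertex -2.155 4.511 4.171
vertex -1.686 4.418 3.187
endloop
endfacet
facet normal 0.491 0.104 0.865
outer loop
vertex -2.155 4.511 4.171
vertex -2.49 3.517 4.481
vertex -1.55 3.631 3.934
endloop
endfacet
facet normal -0.227 -0.762 0.606
outer loop
vertex -2.49 3.517 4.481
vertex -3.254 3.182 3.773
vertex -2.229 2.81 3.689
endloop
endfacet
facet normal -0.814 -0.467 -0.344
outer loop
vertex -3.254 3.182 3.773
vertex -3.39 3.969 3.026
vertex -2.785 3.089 2.789
endloop
endfacet
facet normal -0.461 0.581 -0.671
outer loop
vertex -3.39 3.969 3.026
vertex -2.711 4.79 3.271
vertex -2.45 4.083 2.479
endloop
endfacet
facet normal 0.985 0.006 -0.173
outer loop
vertex -1.732 3.367 2.889
vertex -1.686 4.418 3.187
vertex -1.55 3.631 3.934
endloop
endfacet
facet normal 0.766 -0.642 0.029
outer loop
vertex -1.732 3.367 2.889
vertex -1.55 3.631 3.934
vertex -2.229 2.81 3.689
endloop
endfacet
facet normal 0.268 -0.861 -0.433
outer loop
vertex -1.732 3.367 2.889
vertex -2.229 2.81 3.689
vertex -2.785 3.089 2.789
endloop
endfacet
facet normal 0.179 -0.347 -0.920
outer loop
vertex -1.732 3.367 2.889
vertex -2.785 3.089 2.789
vertex -2.45 4.083 2.479
endloop
endfacet
facet normal 0.622 0.188 -0.760
outer loop
vertex -1.732 3.367 2.889
vertex -2.45 4.083 2.479
vertex -1.686 4.418 3.187
endloop
endfacet
facet normal 0.814 0.467 0.344
outer loop
vertex -1.55 3.631 3.934
vertex -1.686 4.418 3.187
vertex -2.155 4.511 4.171
endloop
endfacet
facet normal 0.461 -0.581 0.671
outer loop
vertex -2.229 2.81 3.689
vertex -1.55 3.631 3.934
vertex -2.49 3.517 4.481
endloop
endfacet
facet normal -0.346 -0.935 -0.076
outer loop
vertex -2.785 3.089 2.789
vertex -2.229 2.81 3.689
vertex -3.254 3.182 3.773
endloop
endfacet
facet normal -0.491 -0.104 -0.865
outer loop
vertex -2.45 4.083 2.479
vertex -2.785 3.089 2.789
vertex -3.39 3.969 3.026
endloop
endfacet
facet normal 0.227 0.762 -0.606
outer loop
vertex -1.686 4.418 3.187
vertex -2.45 4.083 2.479
vertex -2.711 4.79 3.271
endloop
endfacet

endsolid


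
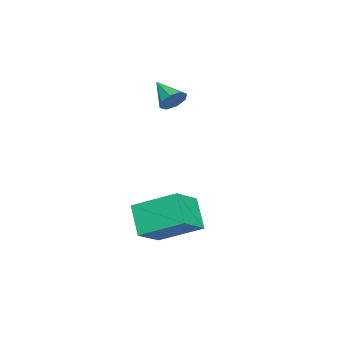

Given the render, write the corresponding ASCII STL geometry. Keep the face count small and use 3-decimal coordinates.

solid 
facet normal 0.579 0.656 -0.484
outer loop
vertex -1.816 1.064 1.211
vertex -2.105 1.546 1.518
vertex -1.593 1.178 1.632
endloop
endfacet
facet normal 0.382 -0.923 0.047
outer loop
vertex -1.816 1.064 1.211
vertex -1.593 1.178 1.632
vertex -2.875 0.674 2.162
endloop
endfacet
facet normal 0.579 0.655 -0.485
outer loop
vertex -1.593 1.178 1.632
vertex -2.105 1.546 1.518
vertex -1.67 1.508 1.986
endloop
endfacet
facet normal 0.495 -0.579 0.648
outer loop
vertex -1.593 1.178 1.632
vertex -1.67 1.508 1.986
vertex -2.875 0.674 2.162
endloop
endfacet
facet normal 0.579 0.656 -0.485
outer loop
vertex -1.67 1.508 1.986
vertex -2.105 1.546 1.518
vertex -2.002 1.86 2.066
endloop
endfacet
facet normal 0.180 -0.053 0.982
outer loop
vertex -1.67 1.508 1.986
vertex -2.002 1.86 2.066
vertex -2.875 0.674 2.162
endloop
endfacet
facet normal 0.580 0.655 -0.484
outer loop
vertex -2.002 1.86 2.066
vertex -2.105 1.546 1.518
vertex -2.393 2.028 1.825
endloop
endfacet
facet normal -0.379 0.348 0.857
outer loop
vertex -2.002 1.86 2.066
vertex -2.393 2.028 1.825
vertex -2.875 0.674 2.162
endloop
endfacet
facet normal 0.579 0.655 -0.486
outer loop
vertex -2.393 2.028 1.825
vertex -2.105 1.546 1.518
vertex -2.616 1.913 1.404
endloop
endfacet
facet normal -0.854 0.390 0.346
outer loop
vertex -2.393 2.028 1.825
vertex -2.616 1.913 1.404
vertex -2.875 0.674 2.162
endloop
endfacet
facet normal 0.579 0.656 -0.484
outer loop
vertex -2.616 1.913 1.404
vertex -2.105 1.546 1.518
vertex -2.539 1.584 1.05
endloop
endfacet
facet normal -0.966 0.047 -0.254
outer loop
vertex -2.616 1.913 1.404
vertex -2.539 1.584 1.05
vertex -2.875 0.674 2.162
endloop
endfacet
facet normal 0.580 0.655 -0.484
outer loop
vertex -2.539 1.584 1.05
vertex -2.105 1.546 1.518
vertex -2.208 1.232 0.97
endloop
endfacet
facet normal -0.651 -0.479 -0.589
outer loop
vertex -2.539 1.584 1.05
vertex -2.208 1.232 0.97
vertex -2.875 0.674 2.162
endloop
endfacet
facet normal 0.579 0.656 -0.485
outer loop
vertex -2.208 1.232 0.97
vertex -2.105 1.546 1.518
vertex -1.816 1.064 1.211
endloop
endfacet
facet normal -0.092 -0.881 -0.464
outer loop
vertex -2.208 1.232 0.97
vertex -1.816 1.064 1.211
vertex -2.875 0.674 2.162
endloop
endfacet
facet normal -0.787 0.302 -0.539
outer loop
vertex 0.773 1.343 -3.208
vertex 0.843 3.138 -2.305
vertex 1.698 1.845 -4.277
endloop
endfacet
facet normal -0.035 -0.893 -0.449
outer loop
vertex 2.957 1.362 -3.415
vertex 0.773 1.343 -3.208
vertex 1.698 1.845 -4.277
endloop
endfacet
facet normal -0.787 0.302 -0.539
outer loop
vertex 1.698 1.845 -4.277
vertex 0.843 3.138 -2.305
vertex 1.768 3.639 -3.375
endloop
endfacet
facet normal 0.616 0.334 -0.713
outer loop
vertex 1.768 3.639 -3.375
vertex 2.957 1.362 -3.415
vertex 1.698 1.845 -4.277
endloop
endfacet
facet normal -0.616 -0.335 0.713
outer loop
vertex 0.773 1.343 -3.208
vertex 2.102 2.655 -1.443
vertex 0.843 3.138 -2.305
endloop
endfacet
facet normal -0.035 -0.893 -0.448
outer loop
vertex 2.032 0.861 -2.345
vertex 0.773 1.343 -3.208
vertex 2.957 1.362 -3.415
endloop
endfacet
facet normal -0.617 -0.334 0.713
outer loop
vertex 2.032 0.861 -2.345
vertex 2.102 2.655 -1.443
vertex 0.773 1.343 -3.208
endloop
endfacet
facet normal 0.035 0.893 0.449
outer loop
vertex 0.843 3.138 -2.305
vertex 2.102 2.655 -1.443
vertex 1.768 3.639 -3.375
endloop
endfacet
facet normal 0.617 0.334 -0.713
outer loop
vertex 3.027 3.157 -2.512
vertex 2.957 1.362 -3.415
vertex 1.768 3.639 -3.375
endloop
endfacet
facet normal 0.034 0.893 0.449
outer loop
vertex 1.768 3.639 -3.375
vertex 2.102 2.655 -1.443
vertex 3.027 3.157 -2.512
endloop
endfacet
facet normal 0.787 -0.302 0.539
outer loop
vertex 3.027 3.157 -2.512
vertex 2.032 0.861 -2.345
vertex 2.957 1.362 -3.415
endloop
endfacet
facet normal 0.787 -0.302 0.539
outer loop
vertex 2.102 2.655 -1.443
vertex 2.032 0.861 -2.345
vertex 3.027 3.157 -2.512
endloop
endfacet

endsolid


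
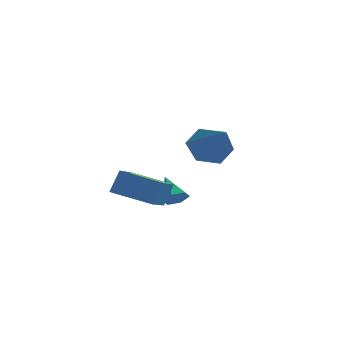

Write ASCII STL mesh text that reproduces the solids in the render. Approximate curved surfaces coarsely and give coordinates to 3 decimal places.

solid 
facet normal 0.467 -0.626 -0.624
outer loop
vertex 1.847 3.683 -3.483
vertex 1.329 3.345 -3.532
vertex 1.432 3.814 -3.925
endloop
endfacet
facet normal 0.380 0.921 -0.084
outer loop
vertex 1.847 3.683 -3.483
vertex 1.432 3.814 -3.925
vertex 0.651 4.255 -2.628
endloop
endfacet
facet normal 0.467 -0.626 -0.624
outer loop
vertex 1.432 3.814 -3.925
vertex 1.329 3.345 -3.532
vertex 0.914 3.476 -3.974
endloop
endfacet
facet normal -0.434 0.740 -0.513
outer loop
vertex 1.432 3.814 -3.925
vertex 0.914 3.476 -3.974
vertex 0.651 4.255 -2.628
endloop
endfacet
facet normal 0.467 -0.627 -0.624
outer loop
vertex 0.914 3.476 -3.974
vertex 1.329 3.345 -3.532
vertex 0.811 3.008 -3.581
endloop
endfacet
facet normal -0.977 0.037 -0.212
outer loop
vertex 0.914 3.476 -3.974
vertex 0.811 3.008 -3.581
vertex 0.651 4.255 -2.628
endloop
endfacet
facet normal 0.467 -0.627 -0.623
outer loop
vertex 0.811 3.008 -3.581
vertex 1.329 3.345 -3.532
vertex 1.225 2.877 -3.139
endloop
endfacet
facet normal -0.705 -0.485 0.517
outer loop
vertex 0.811 3.008 -3.581
vertex 1.225 2.877 -3.139
vertex 0.651 4.255 -2.628
endloop
endfacet
facet normal 0.468 -0.627 -0.623
outer loop
vertex 1.225 2.877 -3.139
vertex 1.329 3.345 -3.532
vertex 1.743 3.215 -3.09
endloop
endfacet
facet normal 0.110 -0.305 0.946
outer loop
vertex 1.225 2.877 -3.139
vertex 1.743 3.215 -3.09
vertex 0.651 4.255 -2.628
endloop
endfacet
facet normal 0.468 -0.627 -0.623
outer loop
vertex 1.743 3.215 -3.09
vertex 1.329 3.345 -3.532
vertex 1.847 3.683 -3.483
endloop
endfacet
facet normal 0.652 0.398 0.646
outer loop
vertex 1.743 3.215 -3.09
vertex 1.847 3.683 -3.483
vertex 0.651 4.255 -2.628
endloop
endfacet
facet normal -0.422 0.678 -0.602
outer loop
vertex 4.041 -1.537 0.411
vertex 3.541 -1.158 1.189
vertex 4.446 -0.803 0.955
endloop
endfacet
facet normal 0.910 -0.269 -0.315
outer loop
vertex 4.041 -1.537 0.411
vertex 4.446 -0.803 0.955
vertex 4.439 -2.602 2.471
endloop
endfacet
facet normal -0.422 0.678 -0.602
outer loop
vertex 4.446 -0.803 0.955
vertex 3.541 -1.158 1.189
vertex 3.947 -0.423 1.733
endloop
endfacet
facet normal 0.860 0.327 0.392
outer loop
vertex 4.446 -0.803 0.955
vertex 3.947 -0.423 1.733
vertex 4.439 -2.602 2.471
endloop
endfacet
facet normal -0.421 0.678 -0.602
outer loop
vertex 3.947 -0.423 1.733
vertex 3.541 -1.158 1.189
vertex 3.041 -0.778 1.967
endloop
endfacet
facet normal 0.108 0.341 0.934
outer loop
vertex 3.947 -0.423 1.733
vertex 3.041 -0.778 1.967
vertex 4.439 -2.602 2.471
endloop
endfacet
facet normal -0.421 0.678 -0.602
outer loop
vertex 3.041 -0.778 1.967
vertex 3.541 -1.158 1.189
vertex 2.636 -1.512 1.423
endloop
endfacet
facet normal -0.593 -0.242 0.768
outer loop
vertex 3.041 -0.778 1.967
vertex 2.636 -1.512 1.423
vertex 4.439 -2.602 2.471
endloop
endfacet
facet normal -0.421 0.678 -0.602
outer loop
vertex 2.636 -1.512 1.423
vertex 3.541 -1.158 1.189
vertex 3.136 -1.892 0.645
endloop
endfacet
facet normal -0.542 -0.838 0.061
outer loop
vertex 2.636 -1.512 1.423
vertex 3.136 -1.892 0.645
vertex 4.439 -2.602 2.471
endloop
endfacet
facet normal -0.422 0.678 -0.602
outer loop
vertex 3.136 -1.892 0.645
vertex 3.541 -1.158 1.189
vertex 4.041 -1.537 0.411
endloop
endfacet
facet normal 0.210 -0.851 -0.481
outer loop
vertex 3.136 -1.892 0.645
vertex 4.041 -1.537 0.411
vertex 4.439 -2.602 2.471
endloop
endfacet
facet normal -0.960 0.142 0.243
outer loop
vertex -0.497 0.563 -1.025
vertex -0.412 2.495 -1.818
vertex -0.831 0.138 -2.096
endloop
endfacet
facet normal -0.041 -0.924 0.380
outer loop
vertex 1.012 -0.135 -2.562
vertex -0.497 0.563 -1.025
vertex -0.831 0.138 -2.096
endloop
endfacet
facet normal -0.960 0.142 0.242
outer loop
vertex -0.831 0.138 -2.096
vertex -0.412 2.495 -1.818
vertex -0.745 2.07 -2.889
endloop
endfacet
facet normal -0.278 -0.354 -0.893
outer loop
vertex -0.745 2.07 -2.889
vertex 1.012 -0.135 -2.562
vertex -0.831 0.138 -2.096
endloop
endfacet
facet normal 0.278 0.354 0.893
outer loop
vertex -0.497 0.563 -1.025
vertex 1.431 2.222 -2.284
vertex -0.412 2.495 -1.818
endloop
endfacet
facet normal -0.041 -0.924 0.380
outer loop
vertex 1.345 0.29 -1.491
vertex -0.497 0.563 -1.025
vertex 1.012 -0.135 -2.562
endloop
endfacet
facet normal 0.278 0.354 0.893
outer loop
vertex 1.345 0.29 -1.491
vertex 1.431 2.222 -2.284
vertex -0.497 0.563 -1.025
endloop
endfacet
facet normal 0.041 0.924 -0.380
outer loop
vertex -0.412 2.495 -1.818
vertex 1.431 2.222 -2.284
vertex -0.745 2.07 -2.889
endloop
endfacet
facet normal -0.278 -0.354 -0.893
outer loop
vertex 1.097 1.797 -3.355
vertex 1.012 -0.135 -2.562
vertex -0.745 2.07 -2.889
endloop
endfacet
facet normal 0.041 0.924 -0.380
outer loop
vertex -0.745 2.07 -2.889
vertex 1.431 2.222 -2.284
vertex 1.097 1.797 -3.355
endloop
endfacet
facet normal 0.960 -0.142 -0.242
outer loop
vertex 1.097 1.797 -3.355
vertex 1.345 0.29 -1.491
vertex 1.012 -0.135 -2.562
endloop
endfacet
facet normal 0.960 -0.142 -0.243
outer loop
vertex 1.431 2.222 -2.284
vertex 1.345 0.29 -1.491
vertex 1.097 1.797 -3.355
endloop
endfacet

endsolid


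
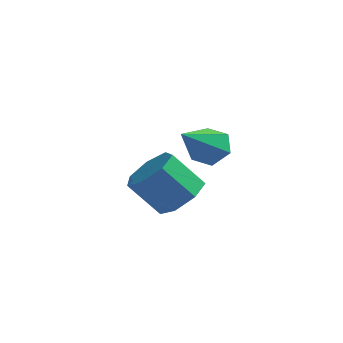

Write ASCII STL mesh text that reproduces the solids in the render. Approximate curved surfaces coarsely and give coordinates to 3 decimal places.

solid 
facet normal 0.647 0.113 -0.754
outer loop
vertex -0.361 3.849 -0.165
vertex -0.957 3.648 -0.706
vertex -0.752 4.398 -0.418
endloop
endfacet
facet normal 0.535 0.637 0.555
outer loop
vertex -0.361 3.849 -0.165
vertex -0.752 4.398 -0.418
vertex -1.247 3.694 0.868
endloop
endfacet
facet normal 0.535 0.637 0.555
outer loop
vertex -1.247 3.694 0.868
vertex -0.752 4.398 -0.418
vertex -1.639 4.243 0.615
endloop
endfacet
facet normal -0.647 -0.114 0.754
outer loop
vertex -1.247 3.694 0.868
vertex -1.639 4.243 0.615
vertex -1.843 3.492 0.326
endloop
endfacet
facet normal 0.647 0.113 -0.754
outer loop
vertex -0.752 4.398 -0.418
vertex -0.957 3.648 -0.706
vertex -1.297 4.382 -0.888
endloop
endfacet
facet normal -0.091 0.993 0.071
outer loop
vertex -0.752 4.398 -0.418
vertex -1.297 4.382 -0.888
vertex -1.639 4.243 0.615
endloop
endfacet
facet normal -0.091 0.993 0.071
outer loop
vertex -1.639 4.243 0.615
vertex -1.297 4.382 -0.888
vertex -2.184 4.227 0.145
endloop
endfacet
facet normal -0.647 -0.114 0.754
outer loop
vertex -1.639 4.243 0.615
vertex -2.184 4.227 0.145
vertex -1.843 3.492 0.326
endloop
endfacet
facet normal 0.648 0.113 -0.753
outer loop
vertex -1.297 4.382 -0.888
vertex -0.957 3.648 -0.706
vertex -1.586 3.813 -1.222
endloop
endfacet
facet normal -0.648 0.603 -0.466
outer loop
vertex -1.297 4.382 -0.888
vertex -1.586 3.813 -1.222
vertex -2.184 4.227 0.145
endloop
endfacet
facet normal -0.648 0.603 -0.466
outer loop
vertex -2.184 4.227 0.145
vertex -1.586 3.813 -1.222
vertex -2.473 3.658 -0.189
endloop
endfacet
facet normal -0.647 -0.114 0.754
outer loop
vertex -2.184 4.227 0.145
vertex -2.473 3.658 -0.189
vertex -1.843 3.492 0.326
endloop
endfacet
facet normal 0.648 0.113 -0.753
outer loop
vertex -1.586 3.813 -1.222
vertex -0.957 3.648 -0.706
vertex -1.401 3.119 -1.167
endloop
endfacet
facet normal -0.718 -0.243 -0.653
outer loop
vertex -1.586 3.813 -1.222
vertex -1.401 3.119 -1.167
vertex -2.473 3.658 -0.189
endloop
endfacet
facet normal -0.718 -0.243 -0.653
outer loop
vertex -2.473 3.658 -0.189
vertex -1.401 3.119 -1.167
vertex -2.288 2.964 -0.134
endloop
endfacet
facet normal -0.646 -0.113 0.755
outer loop
vertex -2.473 3.658 -0.189
vertex -2.288 2.964 -0.134
vertex -1.843 3.492 0.326
endloop
endfacet
facet normal 0.647 0.114 -0.754
outer loop
vertex -1.401 3.119 -1.167
vertex -0.957 3.648 -0.706
vertex -0.881 2.823 -0.766
endloop
endfacet
facet normal -0.247 -0.905 -0.348
outer loop
vertex -1.401 3.119 -1.167
vertex -0.881 2.823 -0.766
vertex -2.288 2.964 -0.134
endloop
endfacet
facet normal -0.247 -0.905 -0.348
outer loop
vertex -2.288 2.964 -0.134
vertex -0.881 2.823 -0.766
vertex -1.768 2.668 0.267
endloop
endfacet
facet normal -0.646 -0.113 0.755
outer loop
vertex -2.288 2.964 -0.134
vertex -1.768 2.668 0.267
vertex -1.843 3.492 0.326
endloop
endfacet
facet normal 0.647 0.114 -0.754
outer loop
vertex -0.881 2.823 -0.766
vertex -0.957 3.648 -0.706
vertex -0.419 3.148 -0.32
endloop
endfacet
facet normal 0.410 -0.885 0.220
outer loop
vertex -0.881 2.823 -0.766
vertex -0.419 3.148 -0.32
vertex -1.768 2.668 0.267
endloop
endfacet
facet normal 0.410 -0.885 0.219
outer loop
vertex -1.768 2.668 0.267
vertex -0.419 3.148 -0.32
vertex -1.305 2.993 0.713
endloop
endfacet
facet normal -0.647 -0.113 0.754
outer loop
vertex -1.768 2.668 0.267
vertex -1.305 2.993 0.713
vertex -1.843 3.492 0.326
endloop
endfacet
facet normal 0.647 0.113 -0.754
outer loop
vertex -0.419 3.148 -0.32
vertex -0.957 3.648 -0.706
vertex -0.361 3.849 -0.165
endloop
endfacet
facet normal 0.758 -0.200 0.620
outer loop
vertex -0.419 3.148 -0.32
vertex -0.361 3.849 -0.165
vertex -1.305 2.993 0.713
endloop
endfacet
facet normal 0.758 -0.200 0.620
outer loop
vertex -1.305 2.993 0.713
vertex -0.361 3.849 -0.165
vertex -1.247 3.694 0.868
endloop
endfacet
facet normal -0.647 -0.113 0.754
outer loop
vertex -1.305 2.993 0.713
vertex -1.247 3.694 0.868
vertex -1.843 3.492 0.326
endloop
endfacet
facet normal 0.196 0.757 -0.623
outer loop
vertex 0.649 2.621 2.546
vertex 0.231 2.383 2.125
vertex 0.035 2.799 2.569
endloop
endfacet
facet normal 0.132 0.335 0.933
outer loop
vertex 0.649 2.621 2.546
vertex 0.035 2.799 2.569
vertex -0.111 1.057 3.215
endloop
endfacet
facet normal 0.195 0.757 -0.624
outer loop
vertex 0.035 2.799 2.569
vertex 0.231 2.383 2.125
vertex -0.384 2.56 2.148
endloop
endfacet
facet normal -0.755 0.283 0.591
outer loop
vertex 0.035 2.799 2.569
vertex -0.384 2.56 2.148
vertex -0.111 1.057 3.215
endloop
endfacet
facet normal 0.195 0.757 -0.624
outer loop
vertex -0.384 2.56 2.148
vertex 0.231 2.383 2.125
vertex -0.188 2.144 1.704
endloop
endfacet
facet normal -0.947 -0.282 -0.154
outer loop
vertex -0.384 2.56 2.148
vertex -0.188 2.144 1.704
vertex -0.111 1.057 3.215
endloop
endfacet
facet normal 0.195 0.757 -0.624
outer loop
vertex -0.188 2.144 1.704
vertex 0.231 2.383 2.125
vertex 0.426 1.966 1.68
endloop
endfacet
facet normal -0.251 -0.792 -0.557
outer loop
vertex -0.188 2.144 1.704
vertex 0.426 1.966 1.68
vertex -0.111 1.057 3.215
endloop
endfacet
facet normal 0.195 0.757 -0.624
outer loop
vertex 0.426 1.966 1.68
vertex 0.231 2.383 2.125
vertex 0.845 2.205 2.101
endloop
endfacet
facet normal 0.638 -0.740 -0.215
outer loop
vertex 0.426 1.966 1.68
vertex 0.845 2.205 2.101
vertex -0.111 1.057 3.215
endloop
endfacet
facet normal 0.195 0.758 -0.622
outer loop
vertex 0.845 2.205 2.101
vertex 0.231 2.383 2.125
vertex 0.649 2.621 2.546
endloop
endfacet
facet normal 0.829 -0.176 0.530
outer loop
vertex 0.845 2.205 2.101
vertex 0.649 2.621 2.546
vertex -0.111 1.057 3.215
endloop
endfacet

endsolid


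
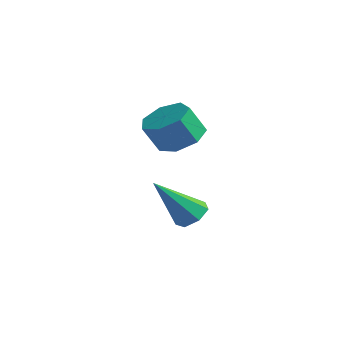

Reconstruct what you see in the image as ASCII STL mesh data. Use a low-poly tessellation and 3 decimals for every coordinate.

solid 
facet normal 0.207 0.443 -0.872
outer loop
vertex 2.142 1.896 2.667
vertex 1.598 1.46 2.316
vertex 1.519 2.16 2.653
endloop
endfacet
facet normal 0.331 0.807 0.489
outer loop
vertex 2.142 1.896 2.667
vertex 1.519 2.16 2.653
vertex 1.926 1.435 3.574
endloop
endfacet
facet normal 0.331 0.807 0.489
outer loop
vertex 1.926 1.435 3.574
vertex 1.519 2.16 2.653
vertex 1.303 1.699 3.56
endloop
endfacet
facet normal -0.207 -0.443 0.872
outer loop
vertex 1.926 1.435 3.574
vertex 1.303 1.699 3.56
vertex 1.382 1.0 3.224
endloop
endfacet
facet normal 0.208 0.443 -0.872
outer loop
vertex 1.519 2.16 2.653
vertex 1.598 1.46 2.316
vertex 0.955 1.897 2.385
endloop
endfacet
facet normal -0.514 0.808 0.288
outer loop
vertex 1.519 2.16 2.653
vertex 0.955 1.897 2.385
vertex 1.303 1.699 3.56
endloop
endfacet
facet normal -0.513 0.808 0.288
outer loop
vertex 1.303 1.699 3.56
vertex 0.955 1.897 2.385
vertex 0.739 1.436 3.293
endloop
endfacet
facet normal -0.207 -0.443 0.873
outer loop
vertex 1.303 1.699 3.56
vertex 0.739 1.436 3.293
vertex 1.382 1.0 3.224
endloop
endfacet
facet normal 0.207 0.443 -0.873
outer loop
vertex 0.955 1.897 2.385
vertex 1.598 1.46 2.316
vertex 0.876 1.305 2.066
endloop
endfacet
facet normal -0.971 0.200 -0.130
outer loop
vertex 0.955 1.897 2.385
vertex 0.876 1.305 2.066
vertex 0.739 1.436 3.293
endloop
endfacet
facet normal -0.971 0.200 -0.130
outer loop
vertex 0.739 1.436 3.293
vertex 0.876 1.305 2.066
vertex 0.66 0.845 2.973
endloop
endfacet
facet normal -0.208 -0.444 0.872
outer loop
vertex 0.739 1.436 3.293
vertex 0.66 0.845 2.973
vertex 1.382 1.0 3.224
endloop
endfacet
facet normal 0.207 0.443 -0.872
outer loop
vertex 0.876 1.305 2.066
vertex 1.598 1.46 2.316
vertex 1.34 0.831 1.935
endloop
endfacet
facet normal -0.697 -0.558 -0.449
outer loop
vertex 0.876 1.305 2.066
vertex 1.34 0.831 1.935
vertex 0.66 0.845 2.973
endloop
endfacet
facet normal -0.698 -0.558 -0.450
outer loop
vertex 0.66 0.845 2.973
vertex 1.34 0.831 1.935
vertex 1.124 0.37 2.842
endloop
endfacet
facet normal -0.208 -0.444 0.872
outer loop
vertex 0.66 0.845 2.973
vertex 1.124 0.37 2.842
vertex 1.382 1.0 3.224
endloop
endfacet
facet normal 0.209 0.443 -0.872
outer loop
vertex 1.34 0.831 1.935
vertex 1.598 1.46 2.316
vertex 1.998 0.83 2.092
endloop
endfacet
facet normal 0.102 -0.896 -0.431
outer loop
vertex 1.34 0.831 1.935
vertex 1.998 0.83 2.092
vertex 1.124 0.37 2.842
endloop
endfacet
facet normal 0.101 -0.896 -0.432
outer loop
vertex 1.124 0.37 2.842
vertex 1.998 0.83 2.092
vertex 1.783 0.369 2.999
endloop
endfacet
facet normal -0.208 -0.443 0.872
outer loop
vertex 1.124 0.37 2.842
vertex 1.783 0.369 2.999
vertex 1.382 1.0 3.224
endloop
endfacet
facet normal 0.208 0.442 -0.873
outer loop
vertex 1.998 0.83 2.092
vertex 1.598 1.46 2.316
vertex 2.355 1.304 2.417
endloop
endfacet
facet normal 0.824 -0.560 -0.089
outer loop
vertex 1.998 0.83 2.092
vertex 2.355 1.304 2.417
vertex 1.783 0.369 2.999
endloop
endfacet
facet normal 0.824 -0.560 -0.089
outer loop
vertex 1.783 0.369 2.999
vertex 2.355 1.304 2.417
vertex 2.14 0.843 3.324
endloop
endfacet
facet normal -0.207 -0.443 0.873
outer loop
vertex 1.783 0.369 2.999
vertex 2.14 0.843 3.324
vertex 1.382 1.0 3.224
endloop
endfacet
facet normal 0.208 0.443 -0.872
outer loop
vertex 2.355 1.304 2.417
vertex 1.598 1.46 2.316
vertex 2.142 1.896 2.667
endloop
endfacet
facet normal 0.926 0.198 0.320
outer loop
vertex 2.355 1.304 2.417
vertex 2.142 1.896 2.667
vertex 2.14 0.843 3.324
endloop
endfacet
facet normal 0.926 0.199 0.322
outer loop
vertex 2.14 0.843 3.324
vertex 2.142 1.896 2.667
vertex 1.926 1.435 3.574
endloop
endfacet
facet normal -0.207 -0.443 0.872
outer loop
vertex 2.14 0.843 3.324
vertex 1.926 1.435 3.574
vertex 1.382 1.0 3.224
endloop
endfacet
facet normal 0.310 0.555 -0.772
outer loop
vertex 2.16 1.959 -0.45
vertex 1.679 1.789 -0.765
vertex 1.739 2.262 -0.401
endloop
endfacet
facet normal 0.391 0.410 0.824
outer loop
vertex 2.16 1.959 -0.45
vertex 1.739 2.262 -0.401
vertex 1.121 0.791 0.625
endloop
endfacet
facet normal 0.310 0.555 -0.772
outer loop
vertex 1.739 2.262 -0.401
vertex 1.679 1.789 -0.765
vertex 1.273 2.209 -0.626
endloop
endfacet
facet normal -0.394 0.631 0.668
outer loop
vertex 1.739 2.262 -0.401
vertex 1.273 2.209 -0.626
vertex 1.121 0.791 0.625
endloop
endfacet
facet normal 0.309 0.555 -0.773
outer loop
vertex 1.273 2.209 -0.626
vertex 1.679 1.789 -0.765
vertex 1.112 1.839 -0.956
endloop
endfacet
facet normal -0.950 0.257 0.176
outer loop
vertex 1.273 2.209 -0.626
vertex 1.112 1.839 -0.956
vertex 1.121 0.791 0.625
endloop
endfacet
facet normal 0.309 0.555 -0.772
outer loop
vertex 1.112 1.839 -0.956
vertex 1.679 1.789 -0.765
vertex 1.378 1.432 -1.142
endloop
endfacet
facet normal -0.857 -0.432 -0.281
outer loop
vertex 1.112 1.839 -0.956
vertex 1.378 1.432 -1.142
vertex 1.121 0.791 0.625
endloop
endfacet
facet normal 0.309 0.555 -0.772
outer loop
vertex 1.378 1.432 -1.142
vertex 1.679 1.789 -0.765
vertex 1.87 1.294 -1.044
endloop
endfacet
facet normal -0.185 -0.915 -0.359
outer loop
vertex 1.378 1.432 -1.142
vertex 1.87 1.294 -1.044
vertex 1.121 0.791 0.625
endloop
endfacet
facet normal 0.310 0.555 -0.772
outer loop
vertex 1.87 1.294 -1.044
vertex 1.679 1.789 -0.765
vertex 2.218 1.528 -0.736
endloop
endfacet
facet normal 0.558 -0.830 0.000
outer loop
vertex 1.87 1.294 -1.044
vertex 2.218 1.528 -0.736
vertex 1.121 0.791 0.625
endloop
endfacet
facet normal 0.310 0.554 -0.772
outer loop
vertex 2.218 1.528 -0.736
vertex 1.679 1.789 -0.765
vertex 2.16 1.959 -0.45
endloop
endfacet
facet normal 0.815 -0.240 0.527
outer loop
vertex 2.218 1.528 -0.736
vertex 2.16 1.959 -0.45
vertex 1.121 0.791 0.625
endloop
endfacet

endsolid
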